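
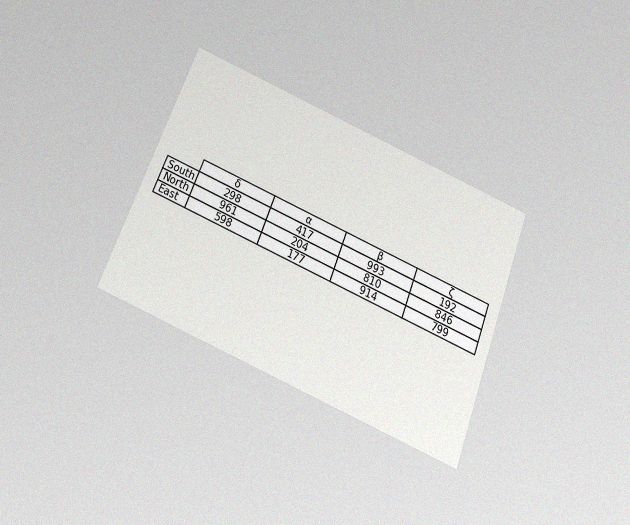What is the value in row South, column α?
The chart is tilted about 21° clockwise and viewed slightly from below, with some photo noise. The (South, α) cell reads 417.

417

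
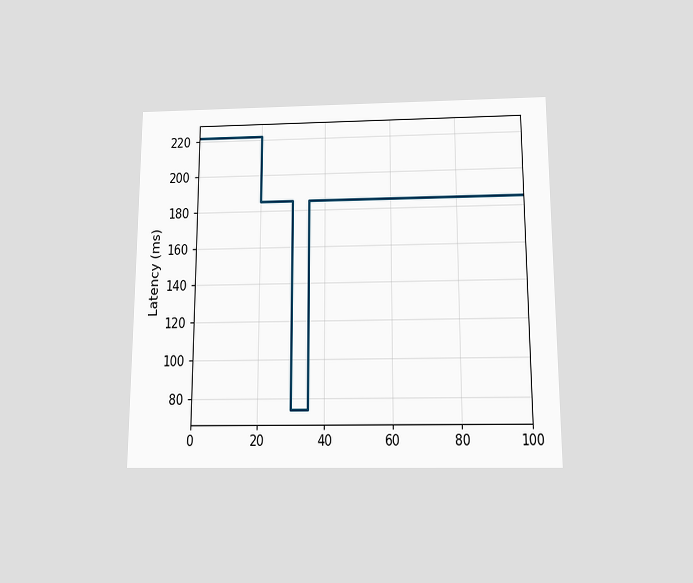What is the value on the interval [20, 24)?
185ms

The chart is viewed slightly from below. On [20, 24) the step sits at 185ms.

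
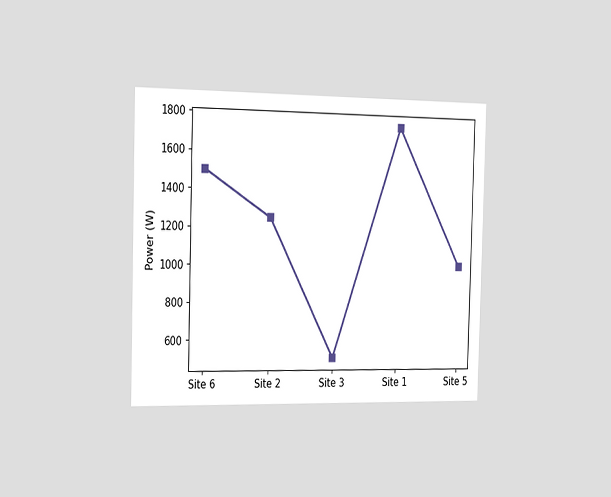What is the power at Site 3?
The chart is viewed slightly from the left. At Site 3, the line is at 500W.

500W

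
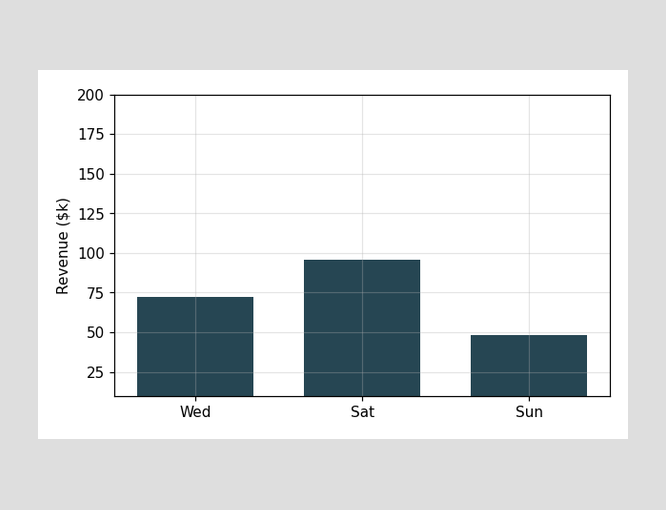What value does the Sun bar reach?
Reading along the chart's y-axis, the Sun bar reaches $48k.

$48k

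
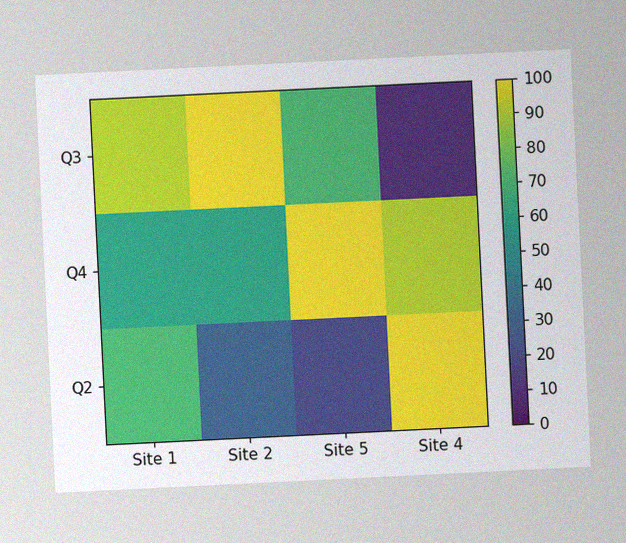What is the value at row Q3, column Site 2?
The chart is tilted about 3° counter-clockwise, with some photo noise. Matching cell (Q3, Site 2) against the colorbar gives 100.

100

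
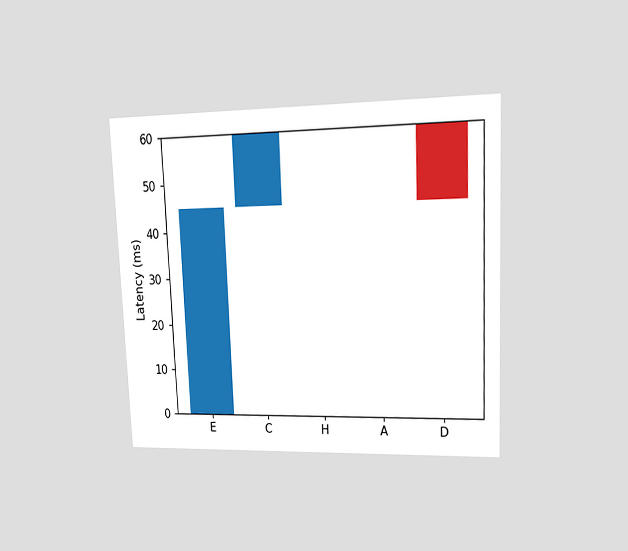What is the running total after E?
45ms

The chart is tilted about 2° counter-clockwise and viewed at a slight angle. After E the running total reaches 45ms.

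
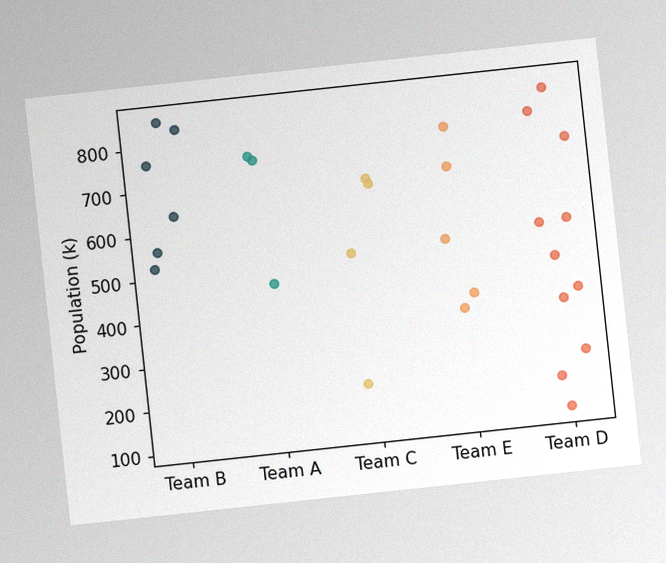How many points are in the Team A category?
3

The chart is tilted about 6° counter-clockwise, with some photo noise. Counting the markers in the Team A column gives 3.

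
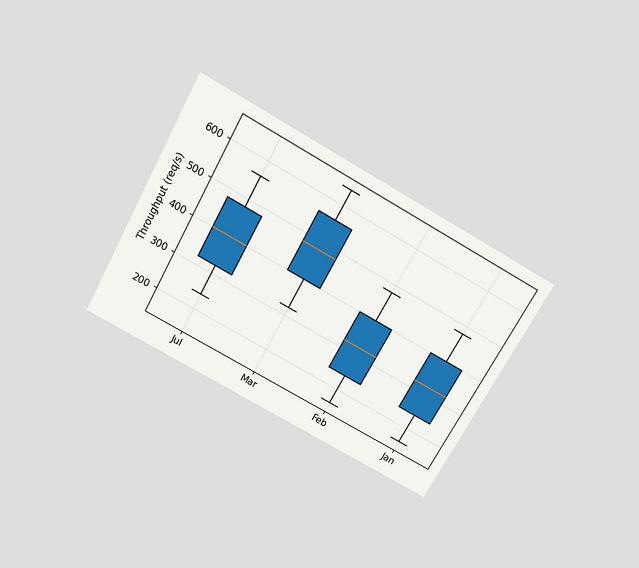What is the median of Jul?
400req/s

The chart is tilted about 29° clockwise and viewed slightly from above. The median line in the Jul box sits at 400req/s.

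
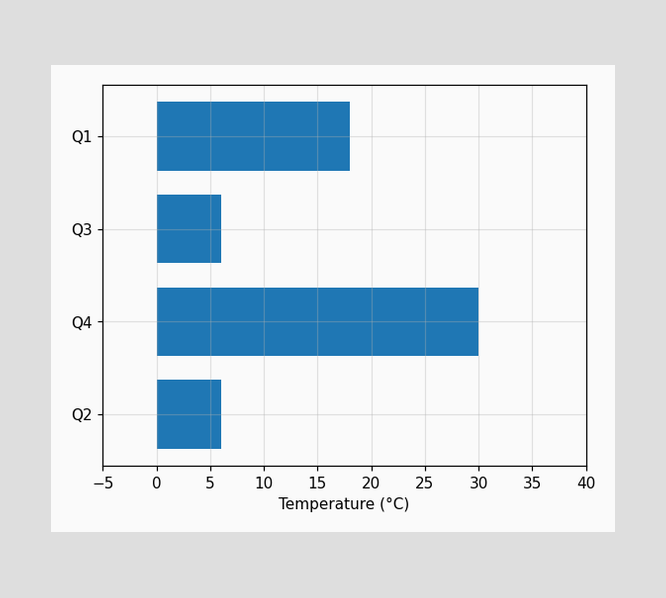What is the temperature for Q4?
Reading along the chart's x-axis, the Q4 bar reaches 30°C.

30°C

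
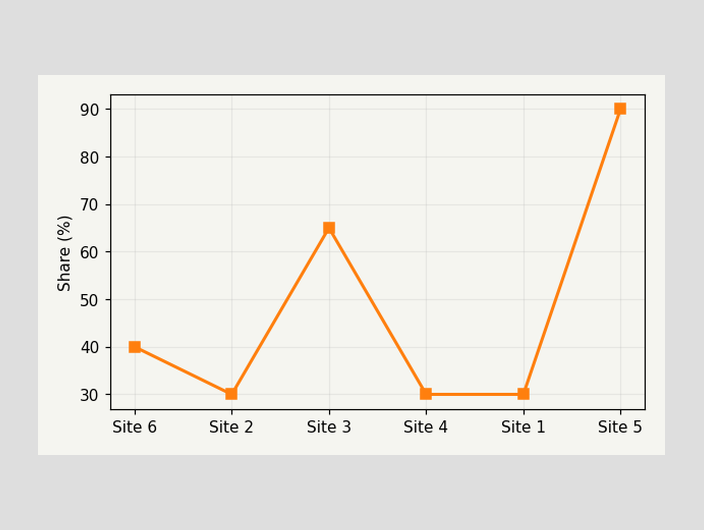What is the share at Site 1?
At Site 1, the line is at 30%.

30%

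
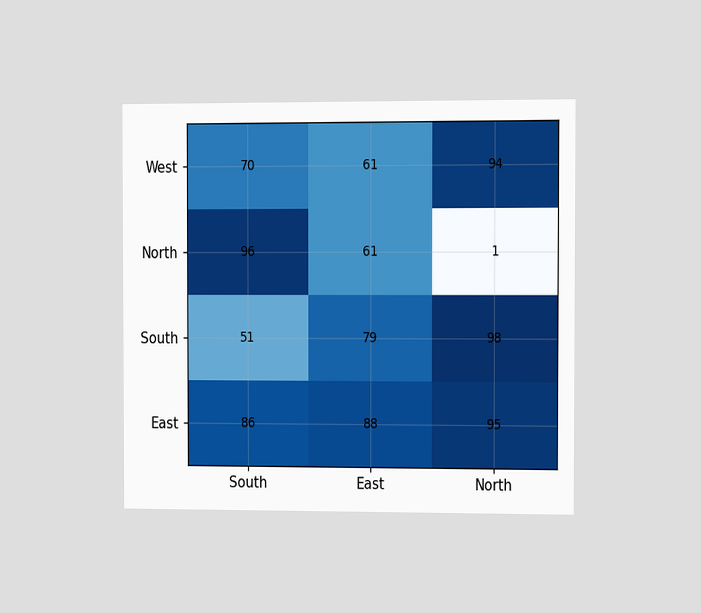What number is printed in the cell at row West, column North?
The chart is viewed at a slight angle. The (West, North) cell reads 94.

94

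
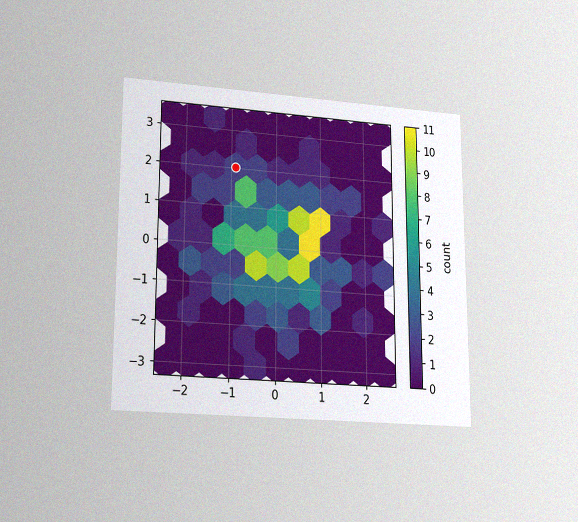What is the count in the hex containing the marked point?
The chart is viewed at a slight angle, with some photo noise. The marked hex reads 2 on the colorbar.

2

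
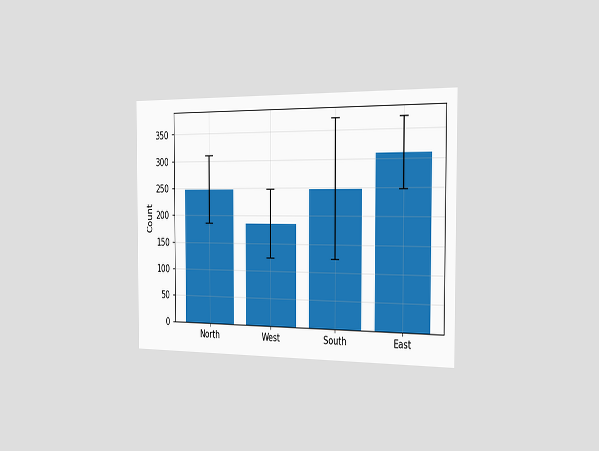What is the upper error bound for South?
372

The chart is viewed slightly from the right. The South bar's upper whisker reaches 372.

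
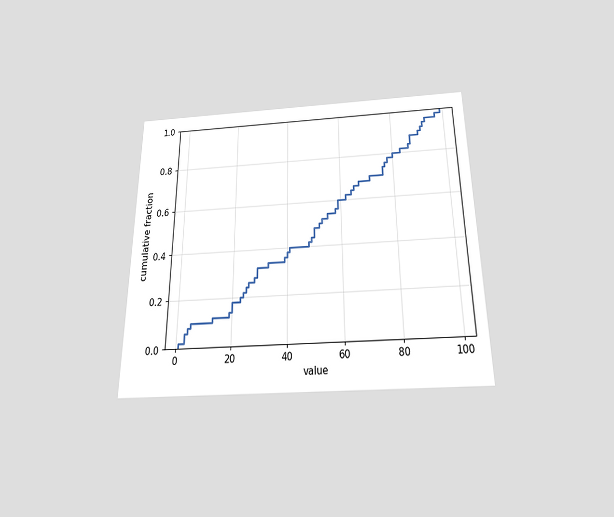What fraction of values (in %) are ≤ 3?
6%

The chart is viewed slightly from below. At x=3 the ECDF step is at 6%.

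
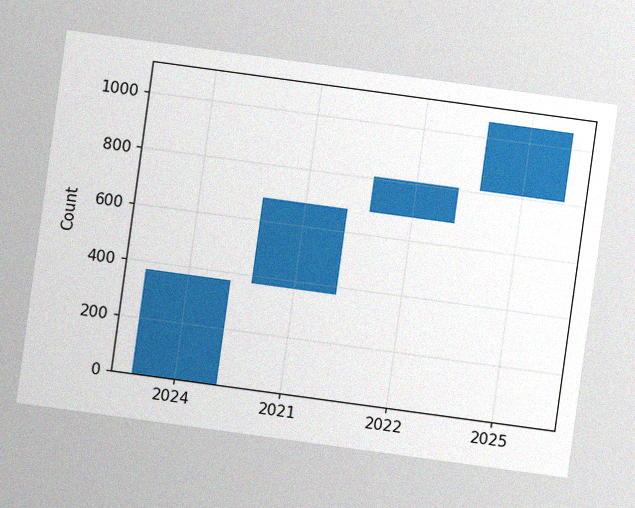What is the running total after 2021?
682

The chart is tilted about 8° clockwise, with some photo noise. After 2021 the running total reaches 682.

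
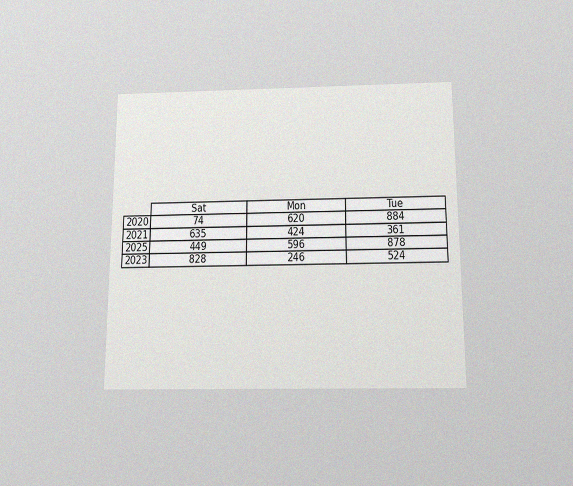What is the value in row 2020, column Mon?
620

The chart is viewed slightly from below, with some photo noise. The (2020, Mon) cell reads 620.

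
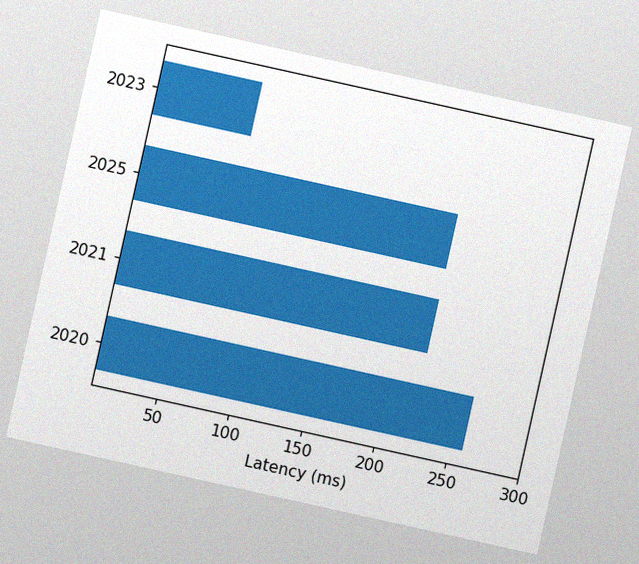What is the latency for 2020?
259ms

The chart is tilted about 13° clockwise, with some photo noise. Reading along the chart's x-axis, the 2020 bar reaches 259ms.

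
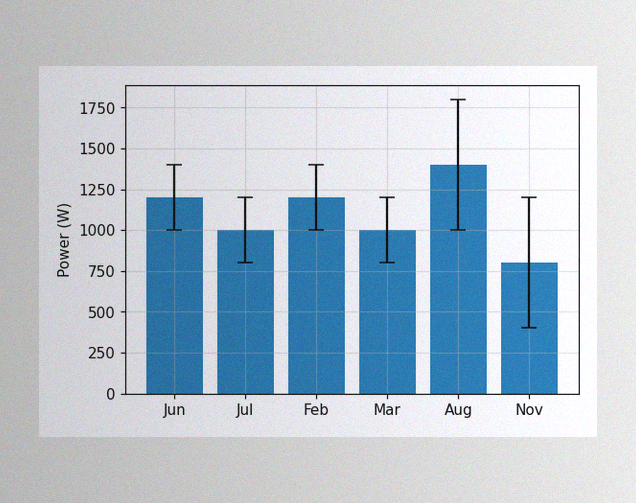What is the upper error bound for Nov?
1200W

The image has some photo noise and uneven lighting. The Nov bar's upper whisker reaches 1200W.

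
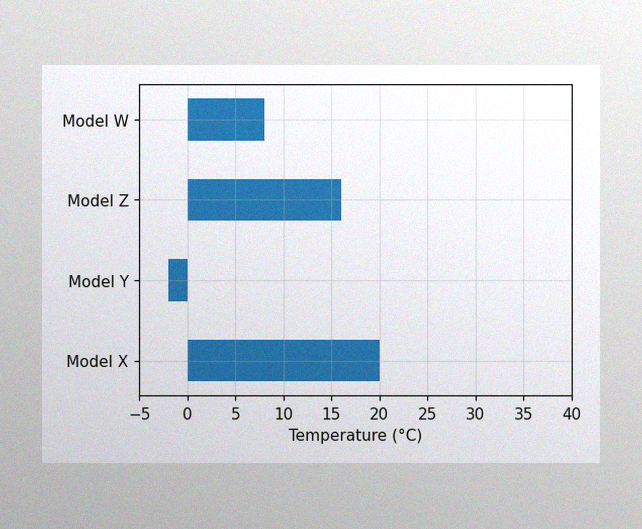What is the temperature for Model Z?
The image has some photo noise and uneven lighting. Reading along the chart's x-axis, the Model Z bar reaches 16°C.

16°C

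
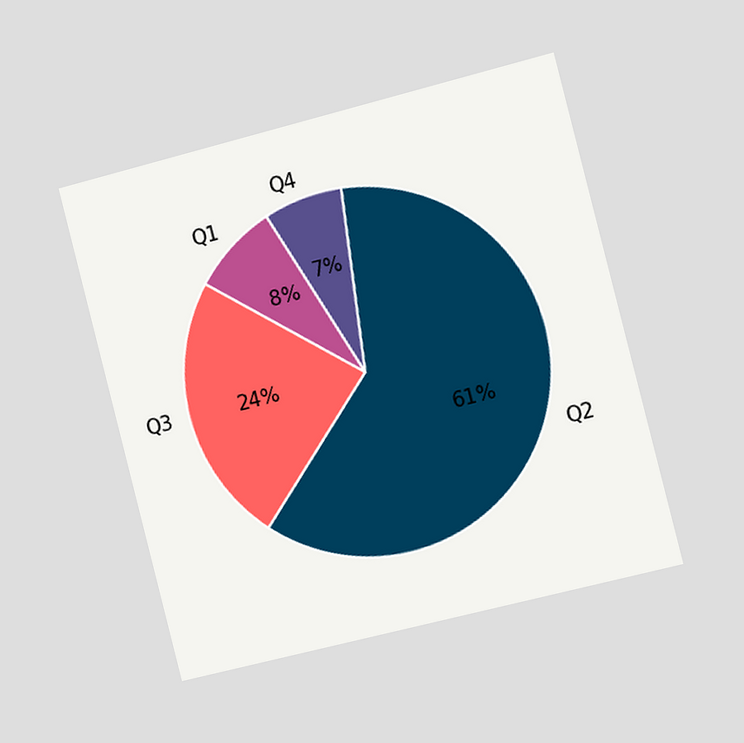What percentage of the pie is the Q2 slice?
The chart is tilted about 14° counter-clockwise and viewed slightly from the right. The Q2 slice takes up 61% of the pie.

61%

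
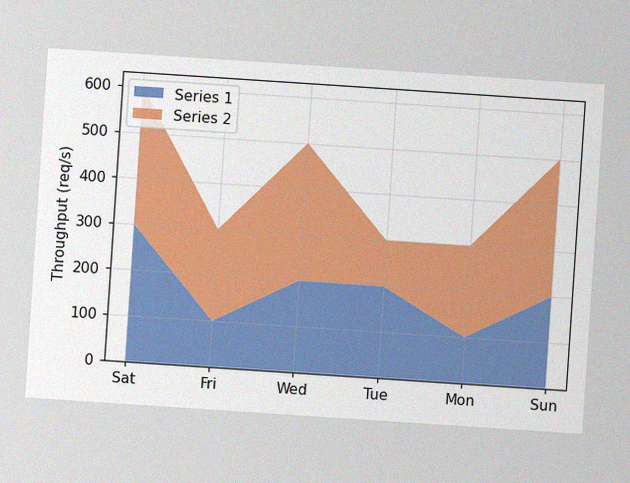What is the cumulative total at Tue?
The chart is tilted about 4° clockwise, with some photo noise. The stacked total at Tue reaches 300req/s.

300req/s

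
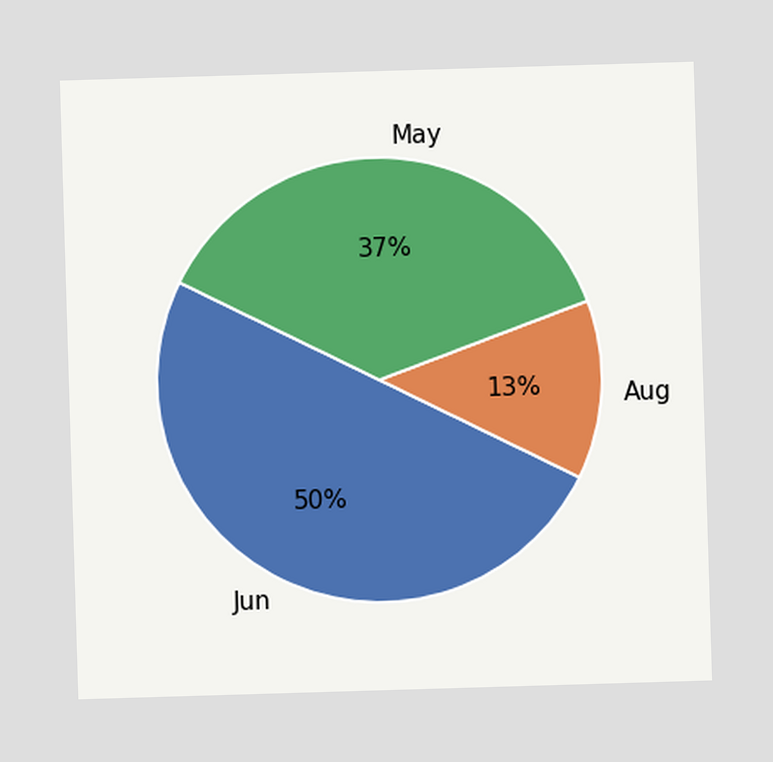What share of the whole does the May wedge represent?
37%

The May slice takes up 37% of the pie.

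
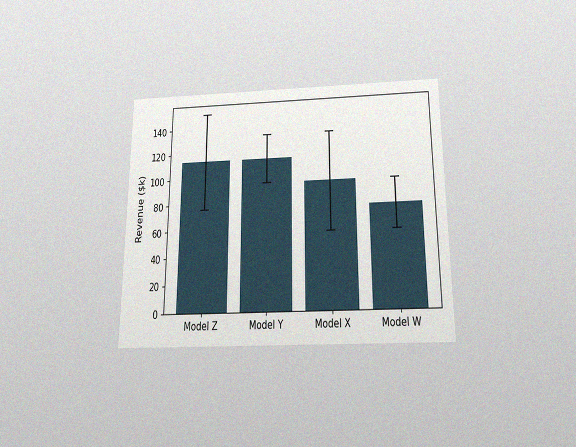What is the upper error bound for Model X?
$133k

The chart is viewed slightly from below, with some photo noise. The Model X bar's upper whisker reaches $133k.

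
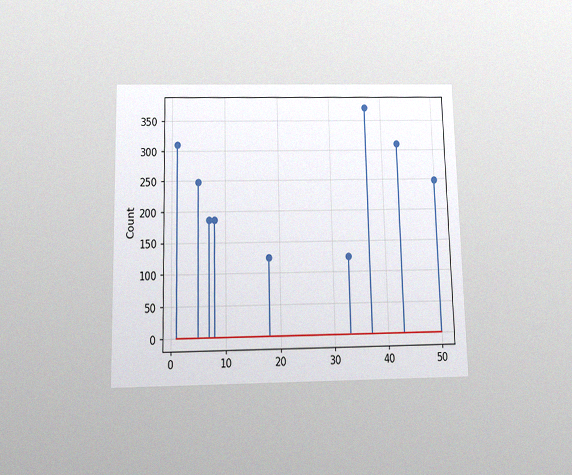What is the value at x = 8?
The chart is viewed slightly from below, with some photo noise. The stem at x=8 reaches 186.

186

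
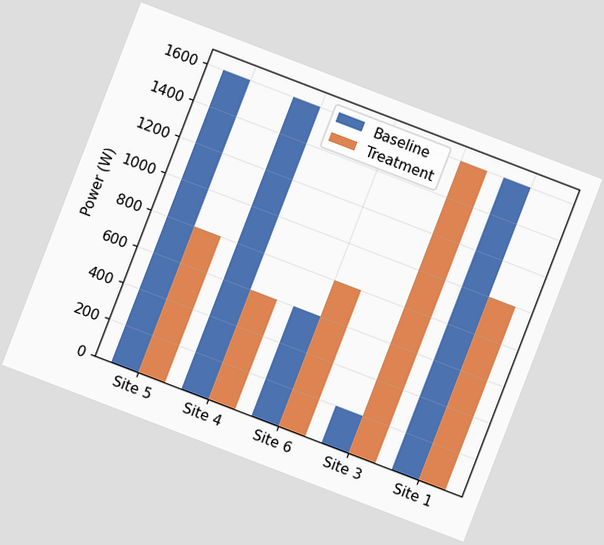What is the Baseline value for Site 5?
1600W

The chart is tilted about 21° clockwise. The Baseline bar at Site 5 reaches 1600W on the y-axis.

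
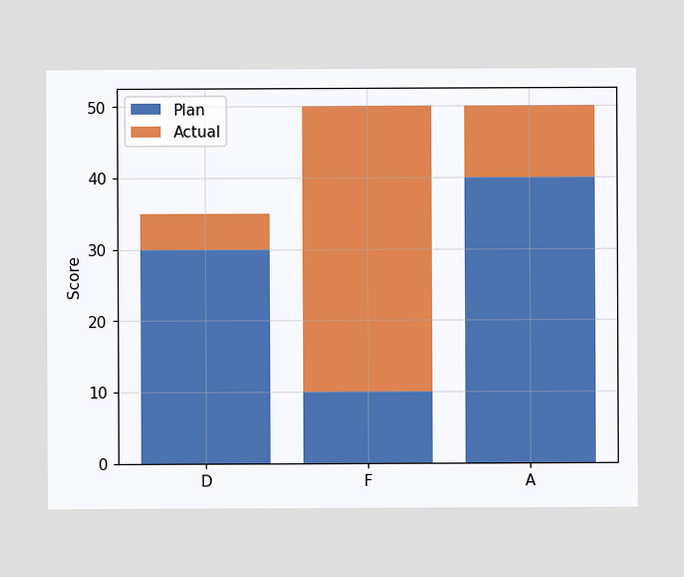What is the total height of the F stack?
50

The F stack's top reaches 50 on the y-axis.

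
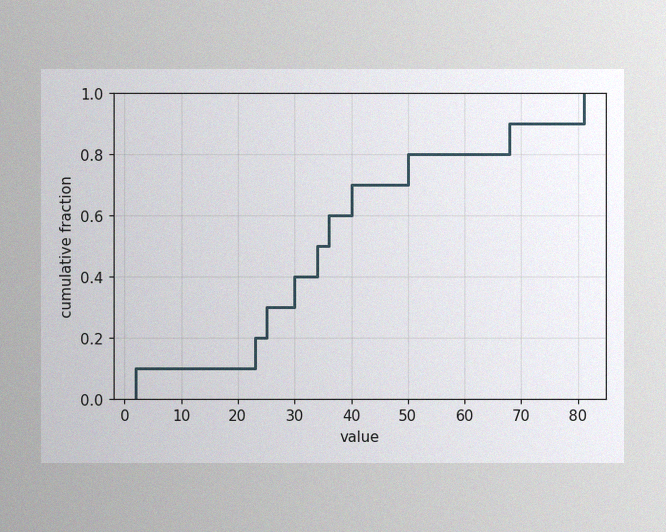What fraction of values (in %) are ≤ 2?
10%

The image has some photo noise and uneven lighting. At x=2 the ECDF step is at 10%.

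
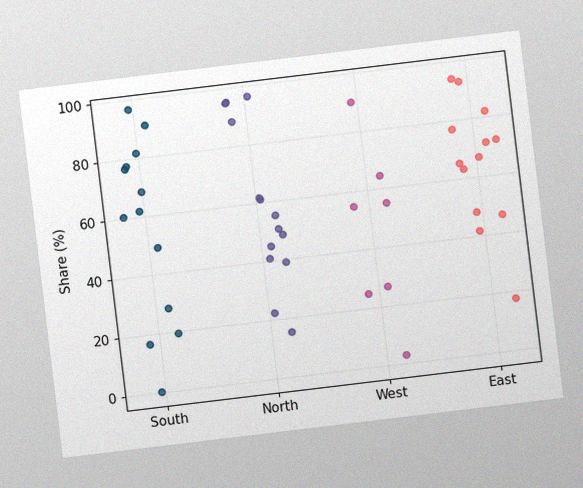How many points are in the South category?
The chart is tilted about 7° counter-clockwise, with some photo noise. Counting the markers in the South column gives 13.

13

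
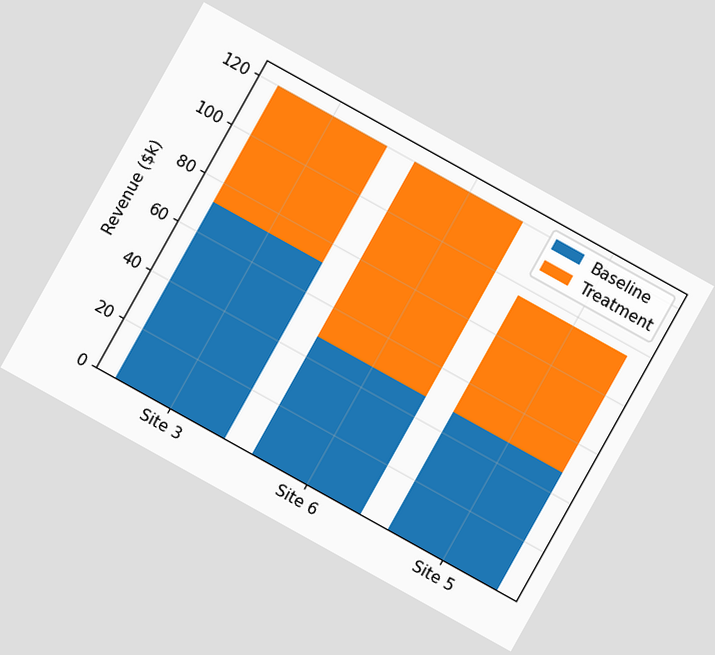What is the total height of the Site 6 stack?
$120k

The chart is tilted about 29° clockwise. The Site 6 stack's top reaches $120k on the y-axis.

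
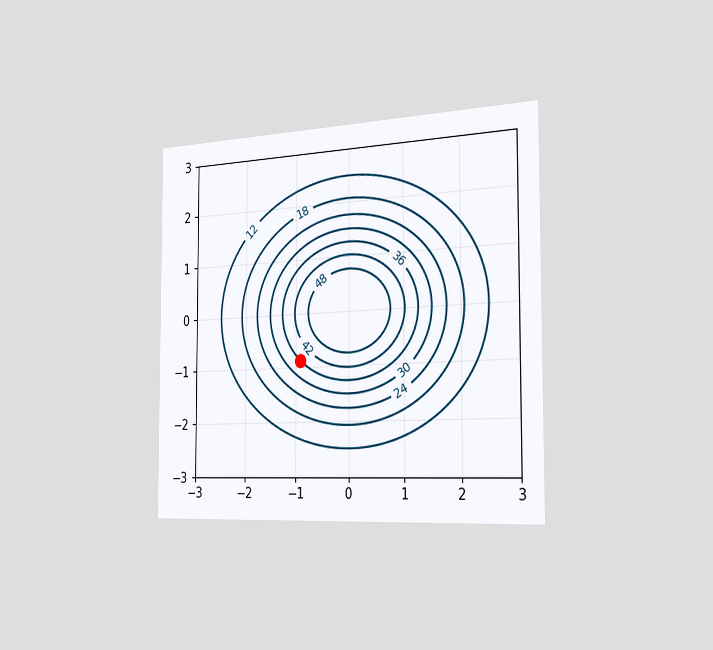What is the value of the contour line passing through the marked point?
The chart is viewed slightly from the right. The marked point sits on the contour labelled 36.

36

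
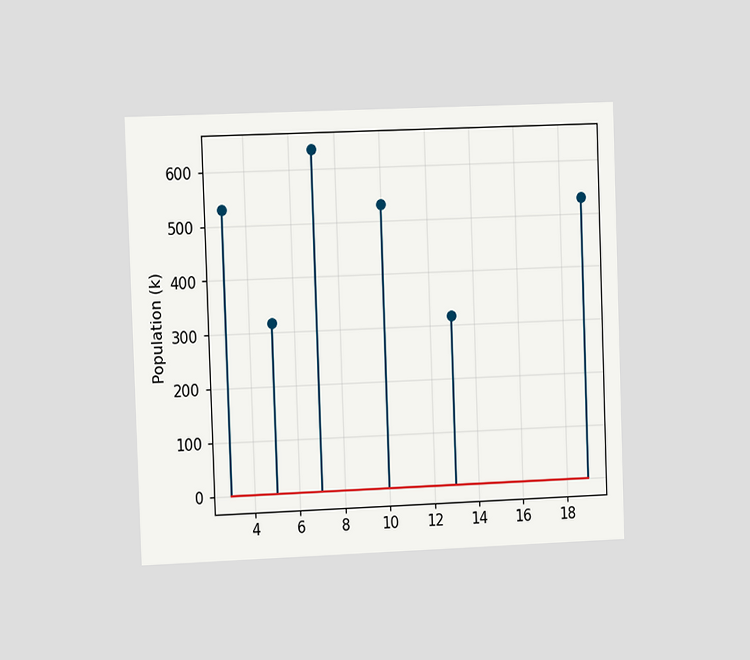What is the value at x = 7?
The chart is tilted about 2° counter-clockwise and viewed at a slight angle. The stem at x=7 reaches 636k.

636k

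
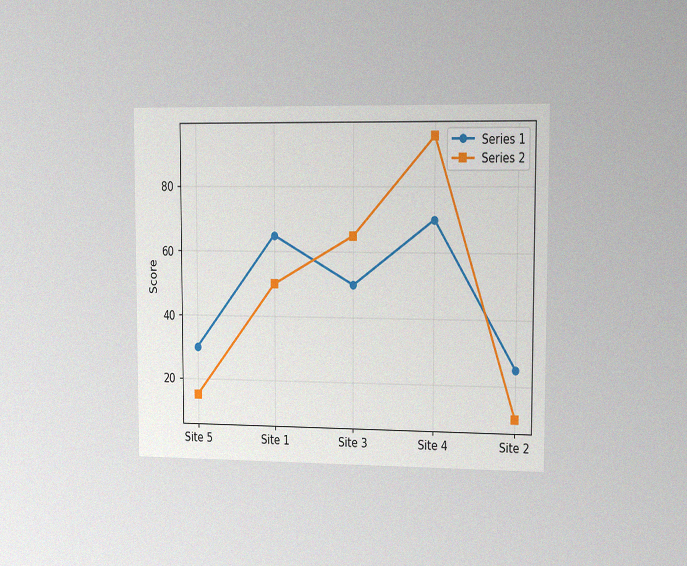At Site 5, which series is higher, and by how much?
The chart is viewed slightly from the right, with some photo noise. At Site 5, Series 1 sits above the other line by 15.

Series 1, by 15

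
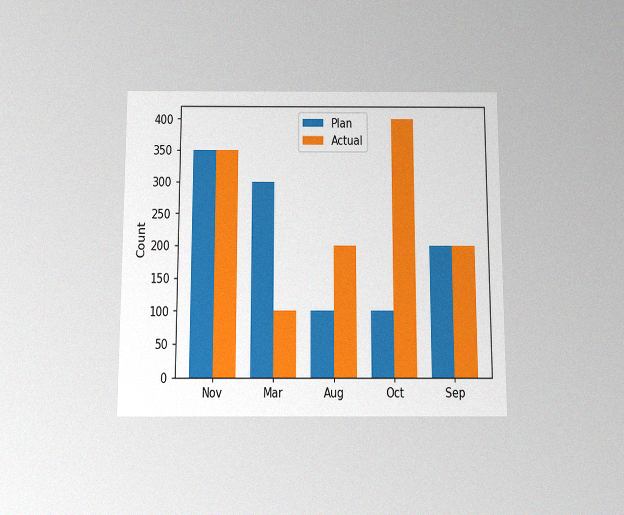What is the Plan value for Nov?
The chart is viewed slightly from below, with some photo noise. The Plan bar at Nov reaches 350 on the y-axis.

350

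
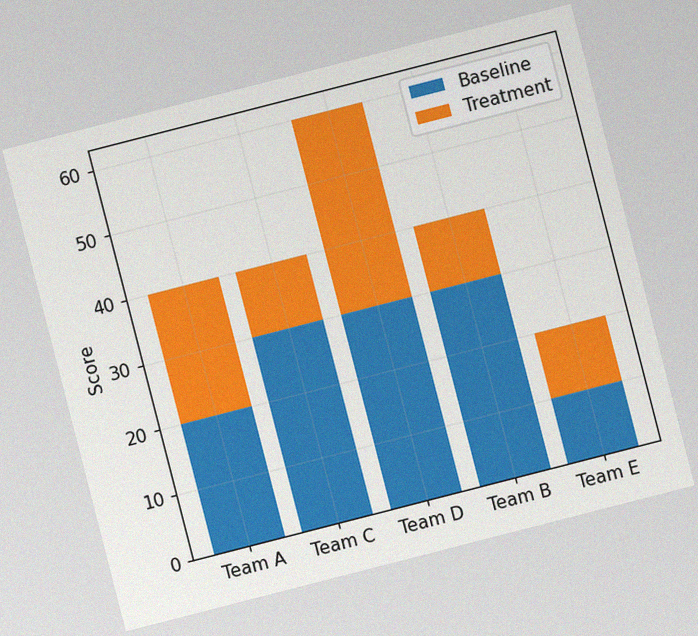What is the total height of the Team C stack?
The chart is tilted about 14° counter-clockwise, with some photo noise. The Team C stack's top reaches 40 on the y-axis.

40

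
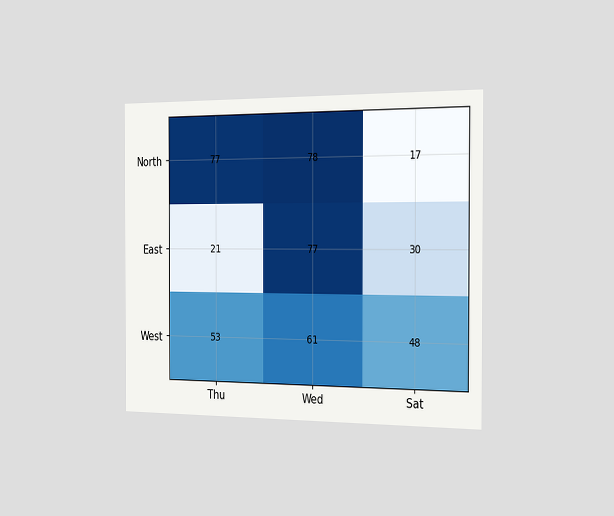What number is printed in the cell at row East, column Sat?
30

The chart is viewed slightly from the right. The (East, Sat) cell reads 30.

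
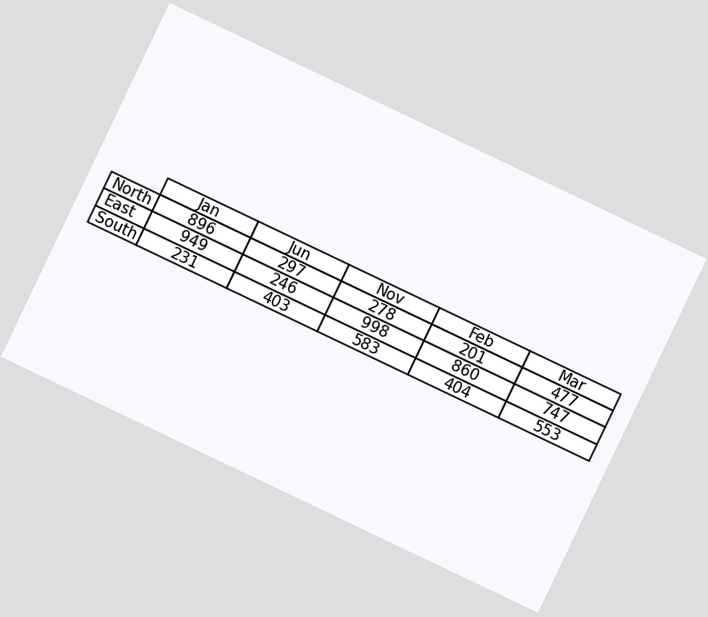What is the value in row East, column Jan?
949

The chart is tilted about 25° clockwise. The (East, Jan) cell reads 949.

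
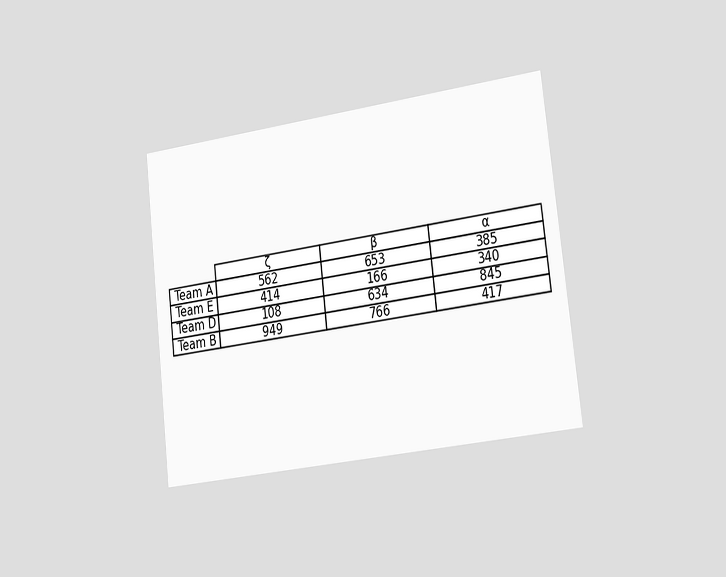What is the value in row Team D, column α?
The chart is tilted about 7° counter-clockwise and viewed slightly from the right. The (Team D, α) cell reads 845.

845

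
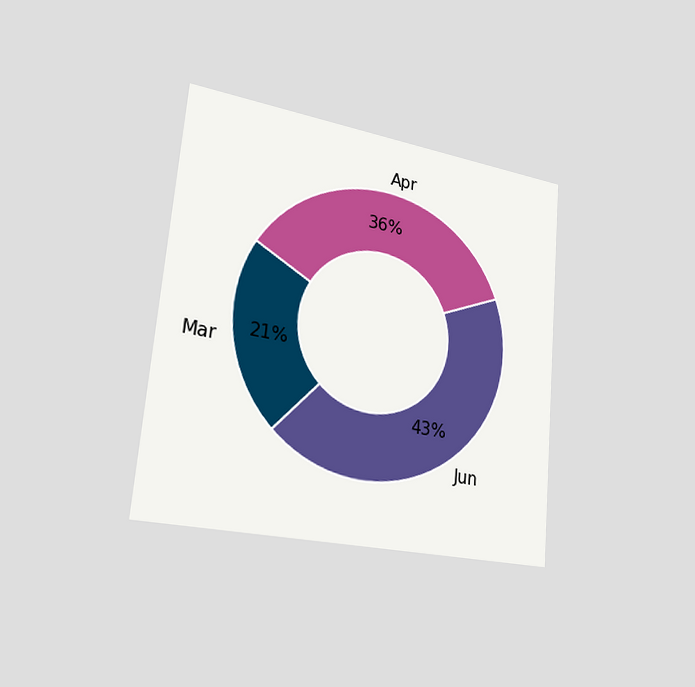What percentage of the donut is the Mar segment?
21%

The chart is tilted about 5° clockwise and viewed slightly from the left. The Mar segment takes up 21% of the ring.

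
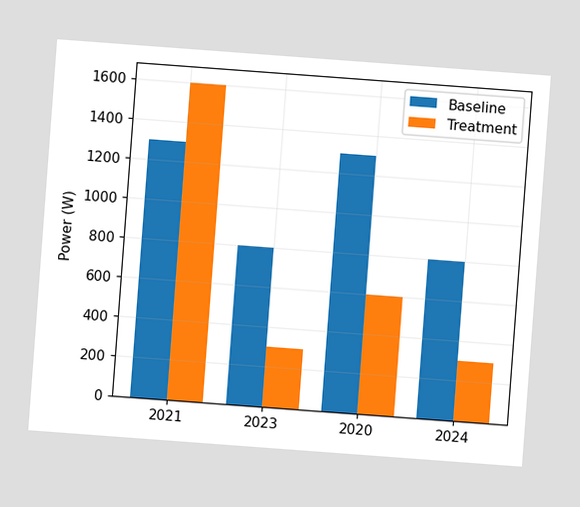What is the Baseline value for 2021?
1300W

The chart is tilted about 4° clockwise. The Baseline bar at 2021 reaches 1300W on the y-axis.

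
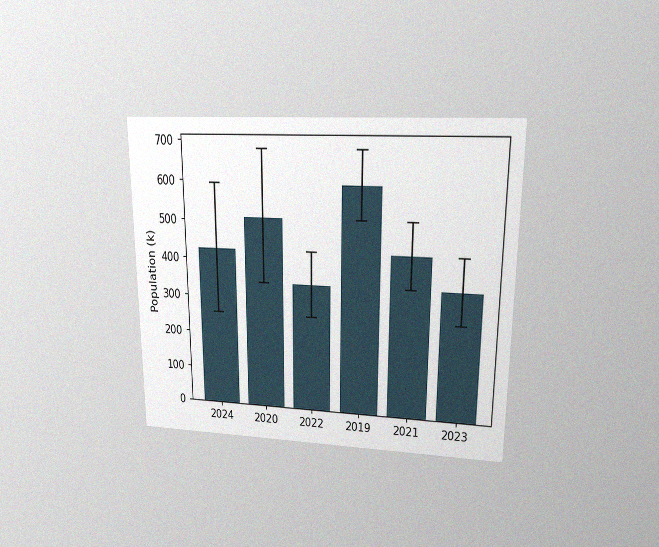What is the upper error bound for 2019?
680k

The chart is viewed at a slight angle, with some photo noise. The 2019 bar's upper whisker reaches 680k.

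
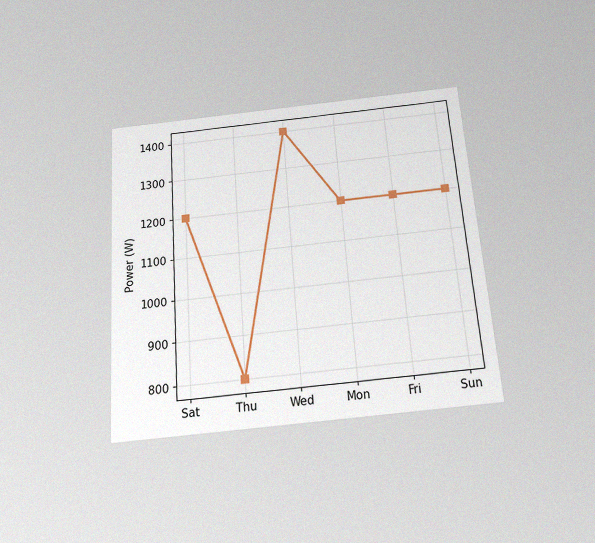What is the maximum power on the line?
1400W

The chart is tilted about 4° counter-clockwise and viewed slightly from below, with some photo noise. The highest point is at Wed, and reading across to the y-axis gives 1400W.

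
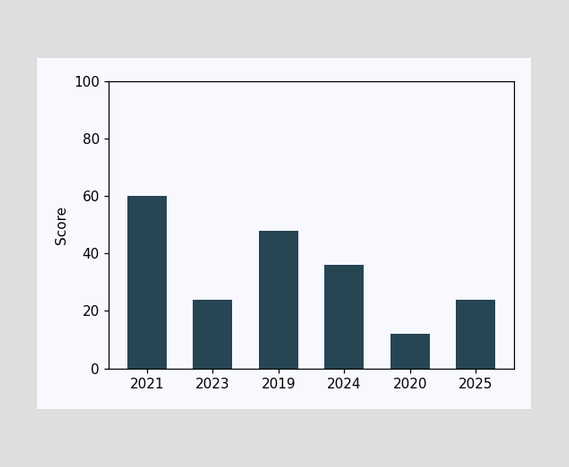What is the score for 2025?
Reading along the chart's y-axis, the 2025 bar reaches 24.

24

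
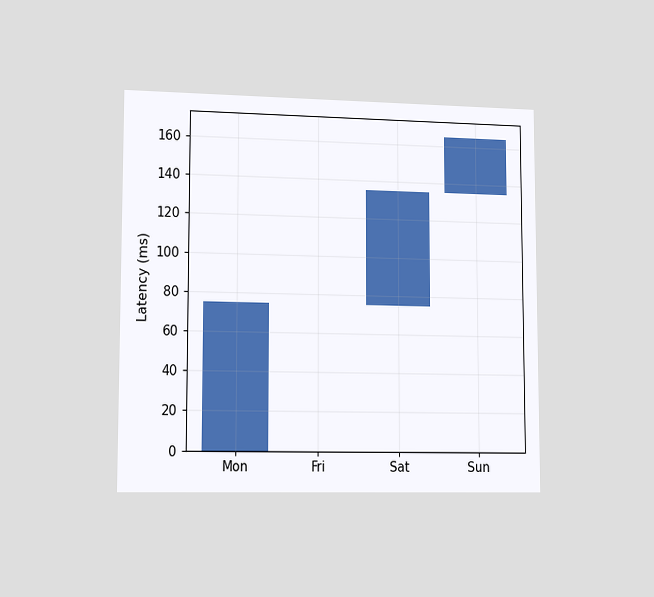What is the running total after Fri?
75ms

The chart is viewed slightly from the left. After Fri the running total reaches 75ms.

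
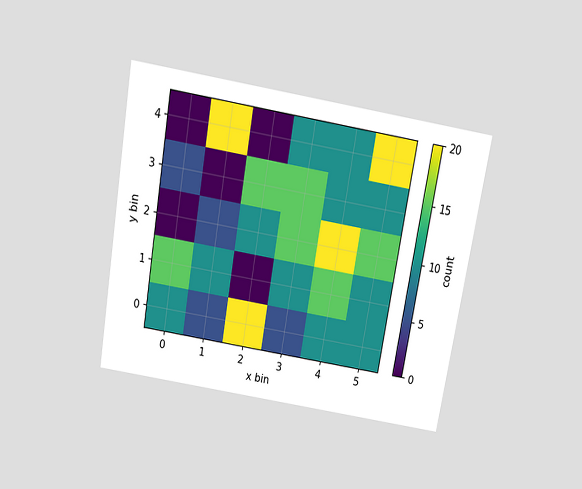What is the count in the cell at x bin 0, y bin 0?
The chart is tilted about 10° clockwise and viewed slightly from above. Matching the cell (0, 0) against the colorbar gives 10.

10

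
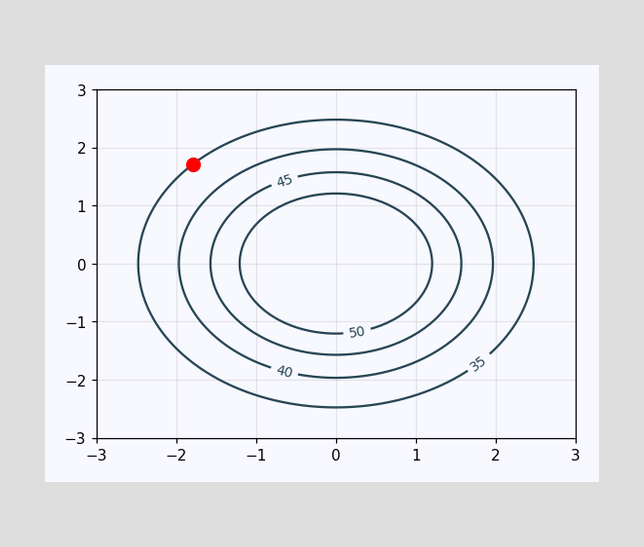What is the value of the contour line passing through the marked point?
The marked point sits on the contour labelled 35.

35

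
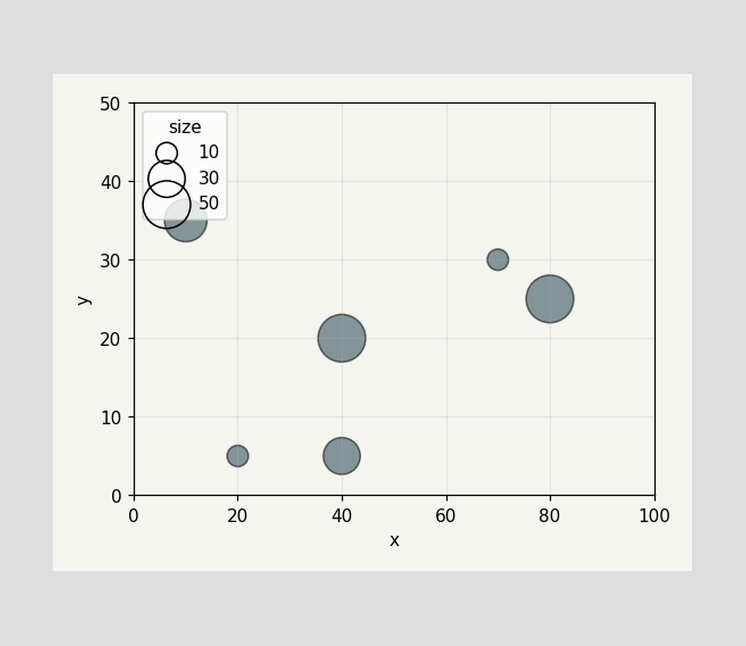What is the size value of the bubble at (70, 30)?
Matching the bubble at (70, 30) against the size legend gives 10.

10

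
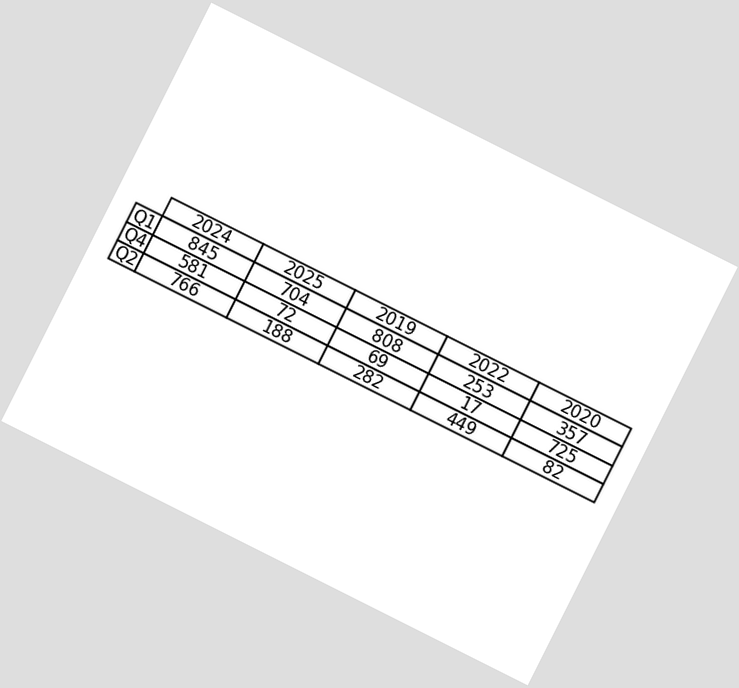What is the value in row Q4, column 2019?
69

The chart is tilted about 27° clockwise. The (Q4, 2019) cell reads 69.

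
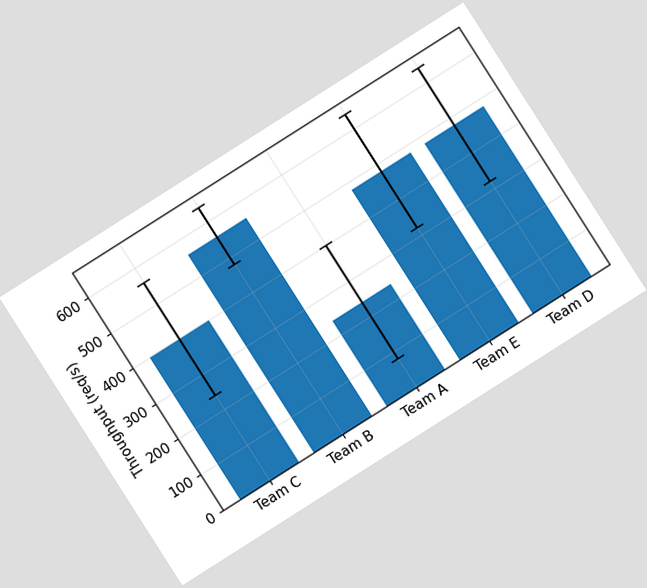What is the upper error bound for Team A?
400req/s

The chart is tilted about 32° counter-clockwise. The Team A bar's upper whisker reaches 400req/s.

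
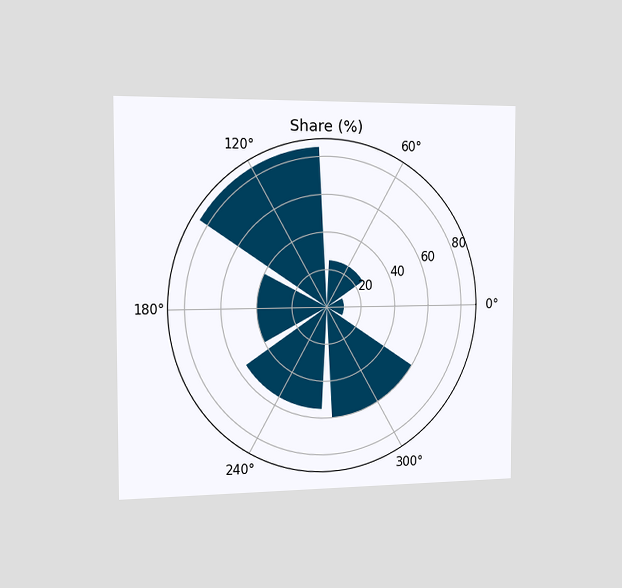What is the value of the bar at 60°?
The chart is viewed slightly from the left. The bar at 60° reaches 25% on the radial axis.

25%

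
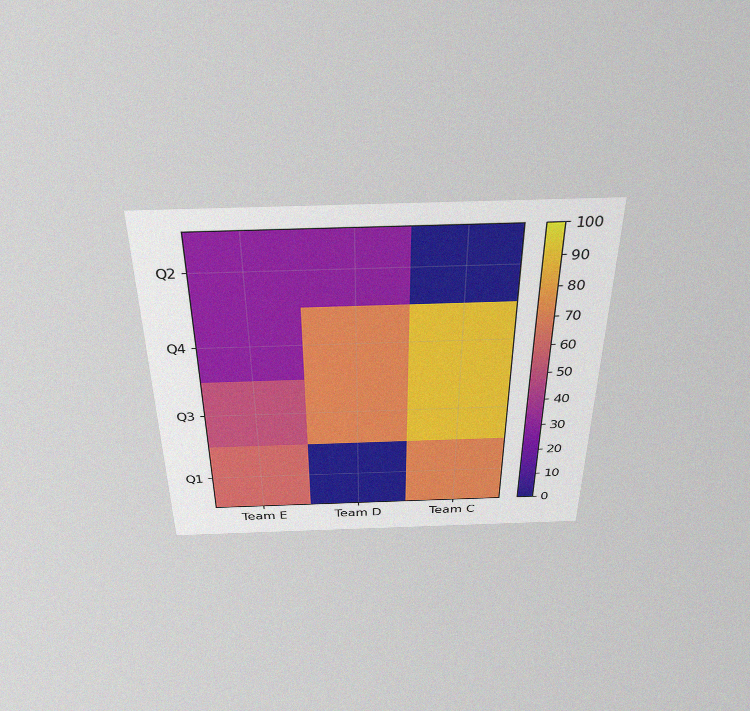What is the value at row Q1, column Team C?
The chart is viewed slightly from above, with some photo noise. Matching cell (Q1, Team C) against the colorbar gives 70.

70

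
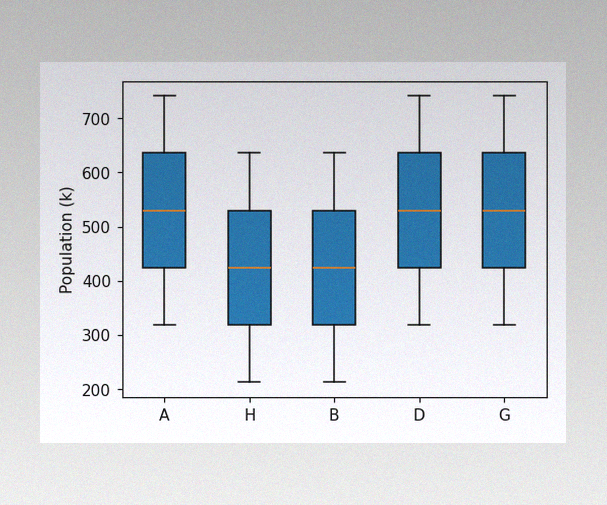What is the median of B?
424k

The image has some photo noise and uneven lighting. The median line in the B box sits at 424k.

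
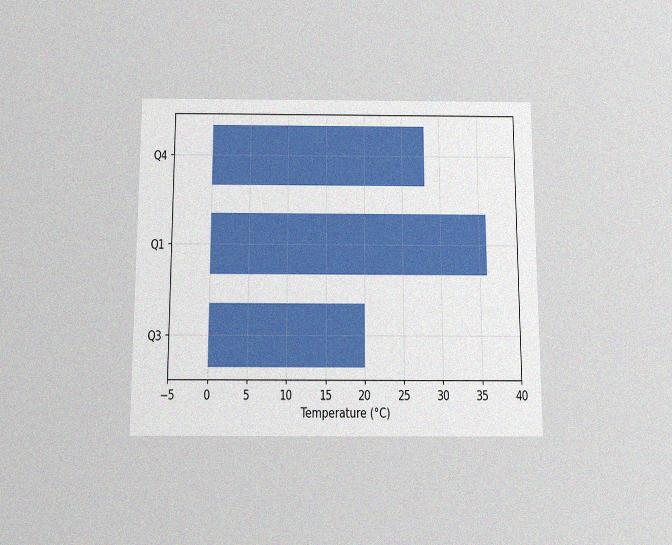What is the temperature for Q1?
The chart is viewed slightly from below, with some photo noise. Reading along the chart's x-axis, the Q1 bar reaches 36°C.

36°C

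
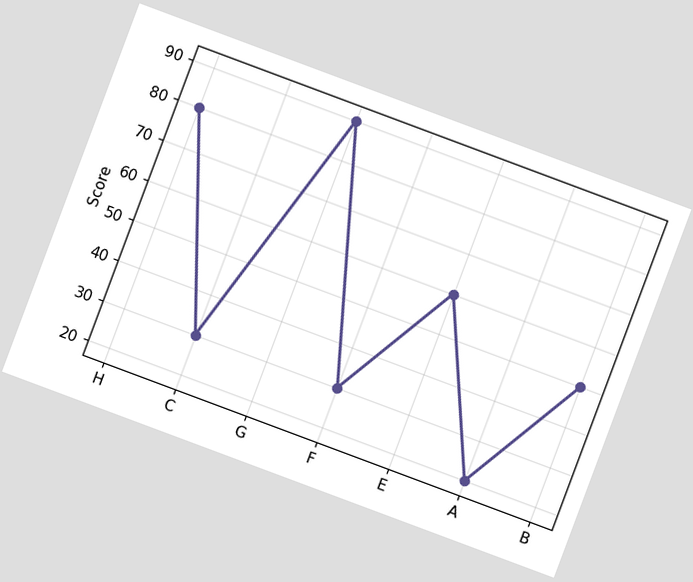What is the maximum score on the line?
90

The chart is tilted about 20° clockwise. The highest point is at G, and reading across to the y-axis gives 90.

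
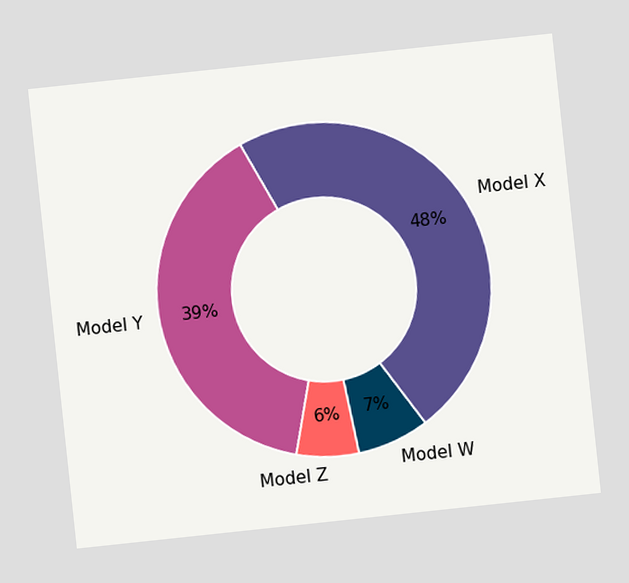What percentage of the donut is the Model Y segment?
The chart is tilted about 6° counter-clockwise. The Model Y segment takes up 39% of the ring.

39%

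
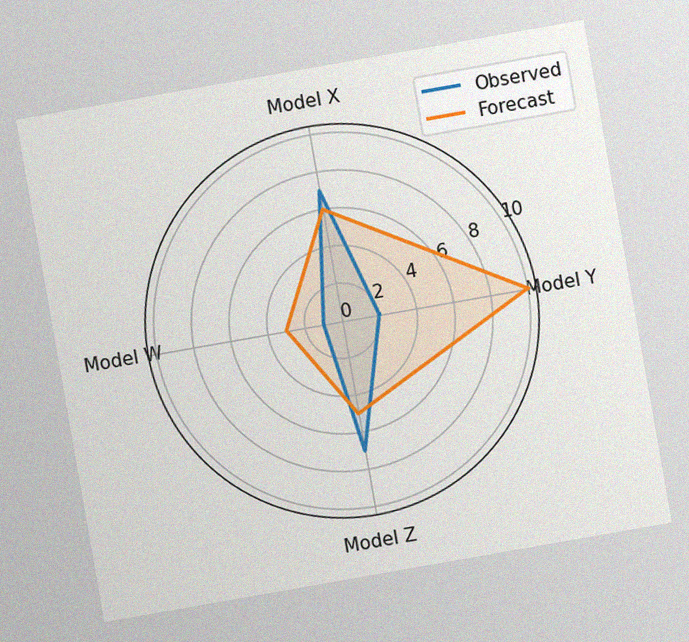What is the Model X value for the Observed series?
7

The chart is tilted about 10° counter-clockwise, with some photo noise. On the Model X axis, Observed reaches 7.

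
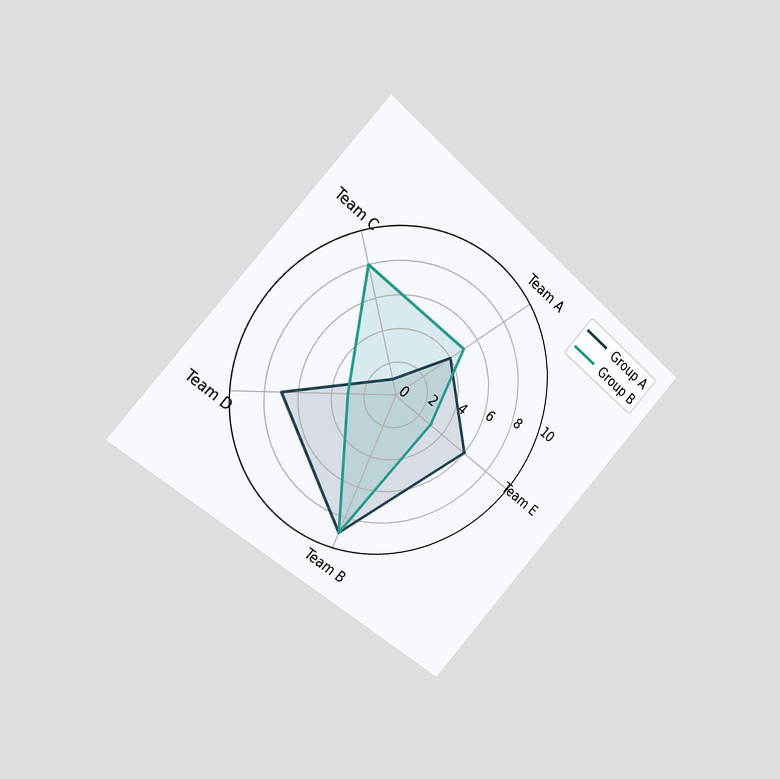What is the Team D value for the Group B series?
The chart is tilted about 42° clockwise and viewed slightly from the left. On the Team D axis, Group B reaches 3.

3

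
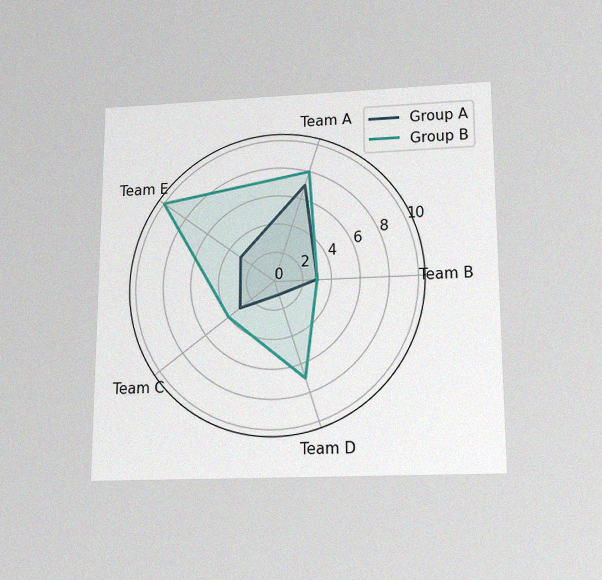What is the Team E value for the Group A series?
3

The chart is viewed slightly from below, with some photo noise. On the Team E axis, Group A reaches 3.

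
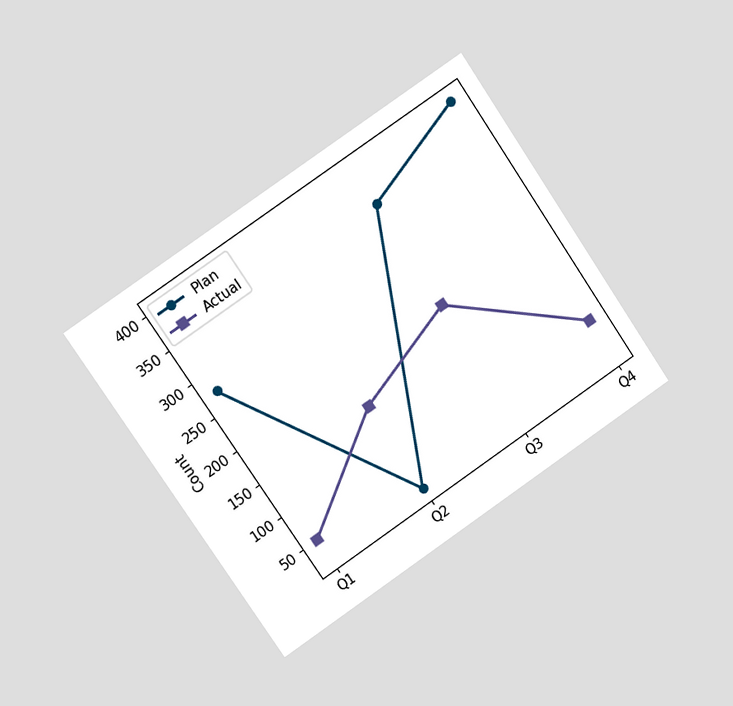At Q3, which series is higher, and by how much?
The chart is tilted about 34° counter-clockwise and viewed at a slight angle. At Q3, Plan sits above the other line by 150.

Plan, by 150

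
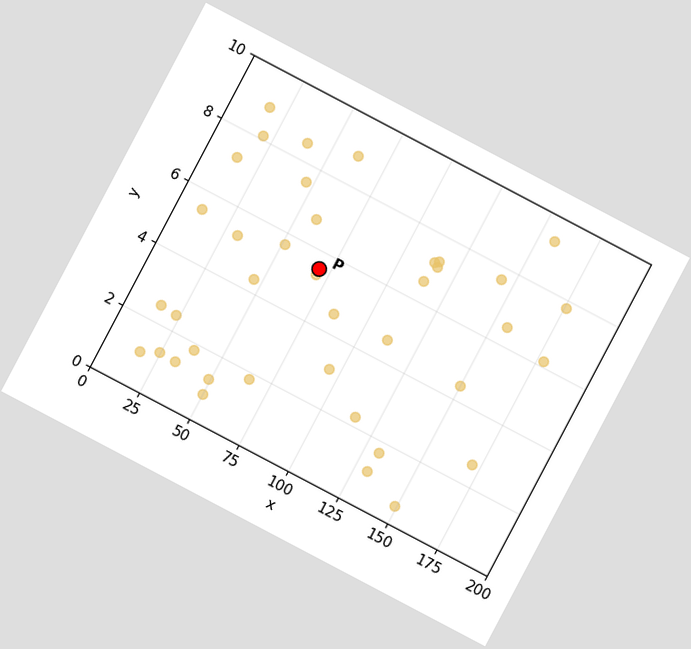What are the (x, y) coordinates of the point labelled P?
The chart is tilted about 28° clockwise. Following the gridlines from P to each axis, P sits at (70, 5.5).

(70, 5.5)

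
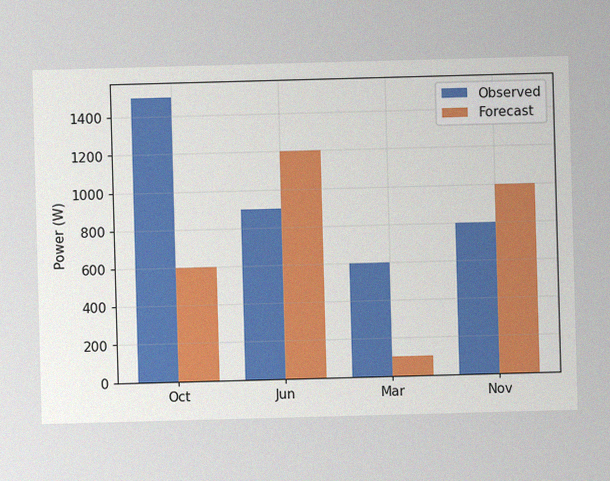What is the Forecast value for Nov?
The image has some photo noise and uneven lighting. The Forecast bar at Nov reaches 1000W on the y-axis.

1000W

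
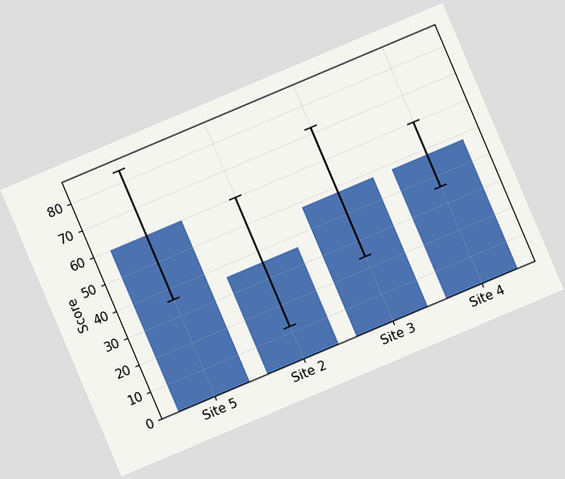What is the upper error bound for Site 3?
The chart is tilted about 23° counter-clockwise. The Site 3 bar's upper whisker reaches 72.

72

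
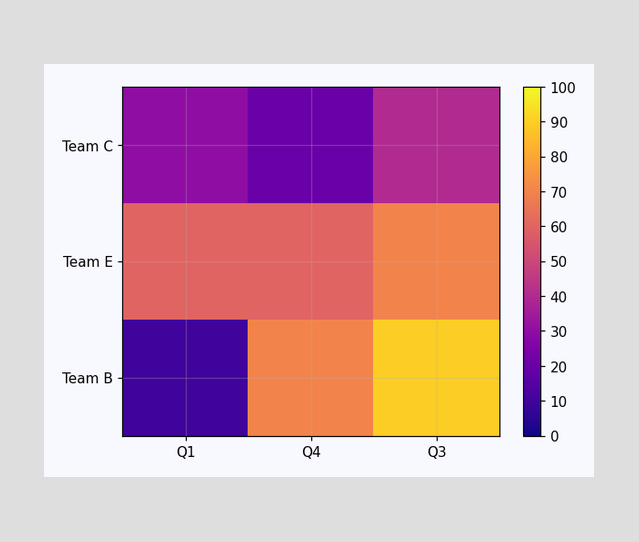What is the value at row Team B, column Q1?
10

Matching cell (Team B, Q1) against the colorbar gives 10.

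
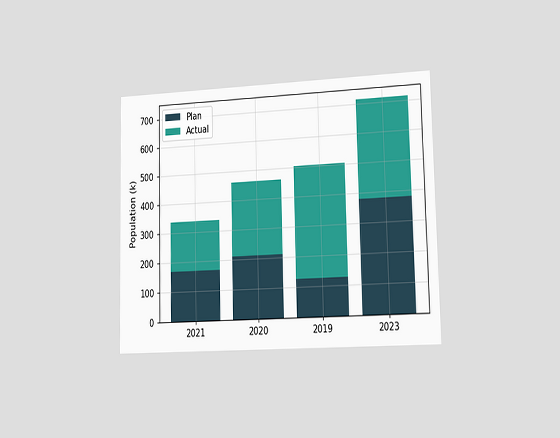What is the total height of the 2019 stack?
The chart is viewed slightly from the right. The 2019 stack's top reaches 504k on the y-axis.

504k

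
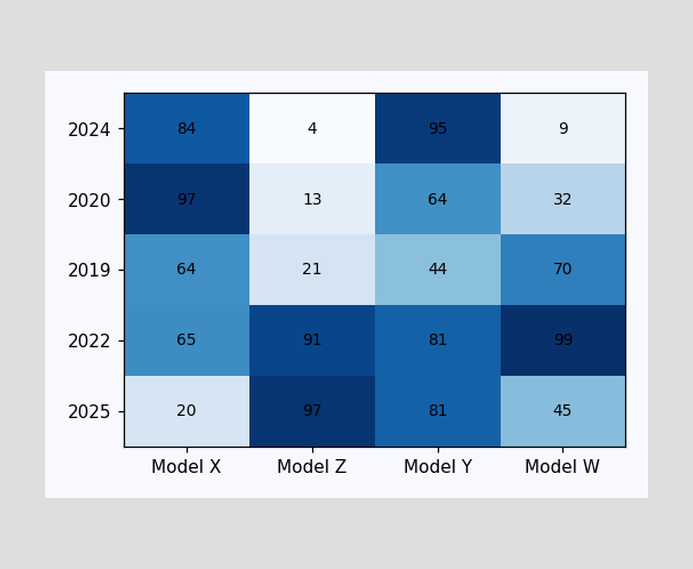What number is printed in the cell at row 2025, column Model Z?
The (2025, Model Z) cell reads 97.

97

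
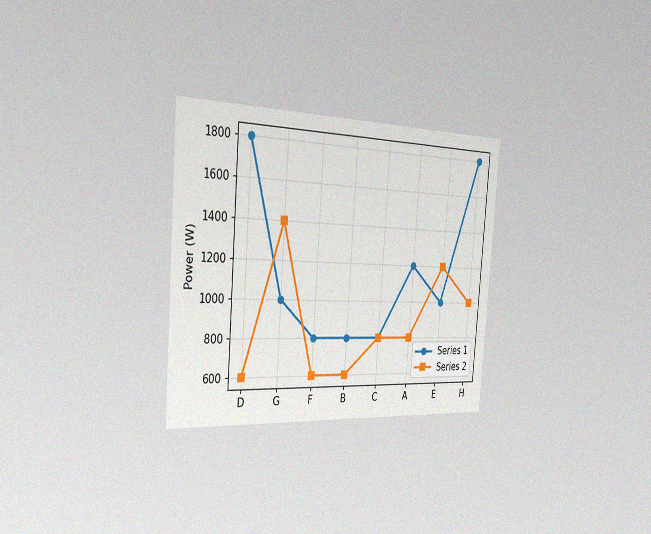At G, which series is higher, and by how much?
The chart is tilted about 4° clockwise and viewed slightly from the left, with some photo noise. At G, Series 2 sits above the other line by 400W.

Series 2, by 400W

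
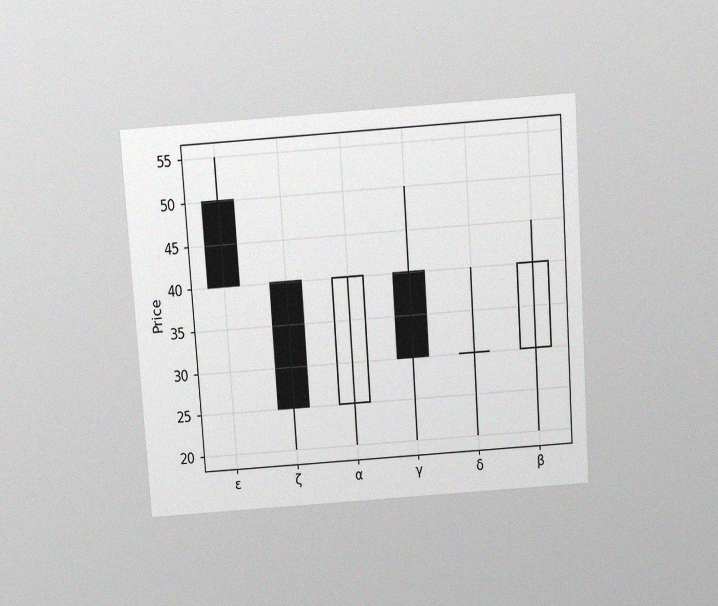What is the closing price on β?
The chart is tilted about 4° counter-clockwise and viewed slightly from above, with some photo noise. The β candle closes at 40.

40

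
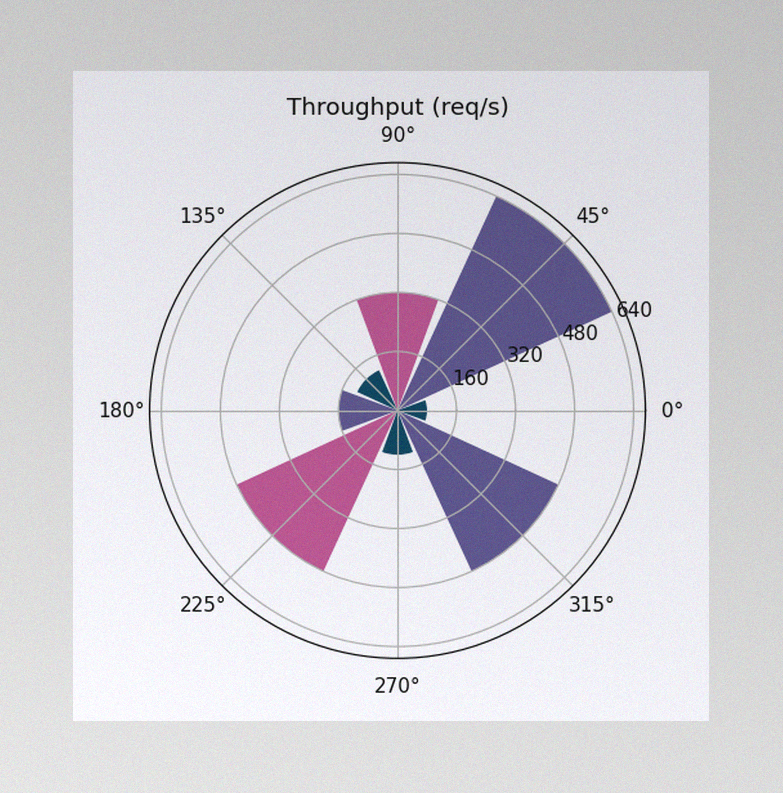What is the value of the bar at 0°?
The image has some photo noise and uneven lighting. The bar at 0° reaches 80req/s on the radial axis.

80req/s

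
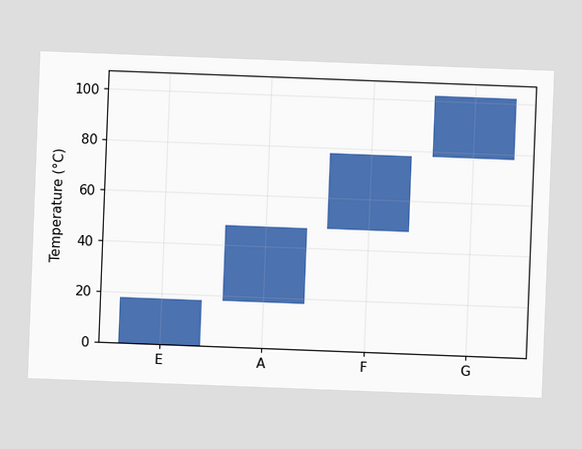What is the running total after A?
The chart is tilted about 2° clockwise. After A the running total reaches 48°C.

48°C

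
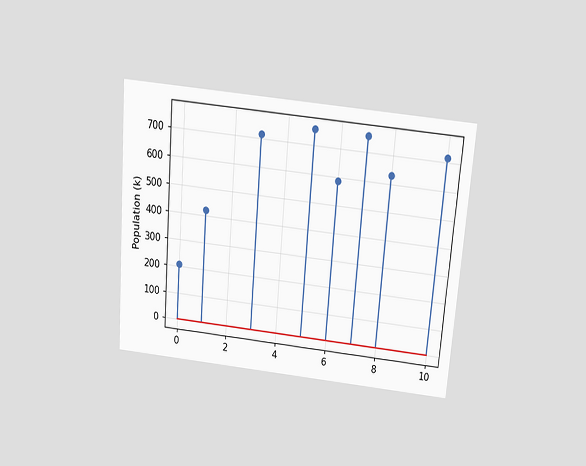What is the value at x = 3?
The chart is tilted about 4° clockwise and viewed slightly from above. The stem at x=3 reaches 714k.

714k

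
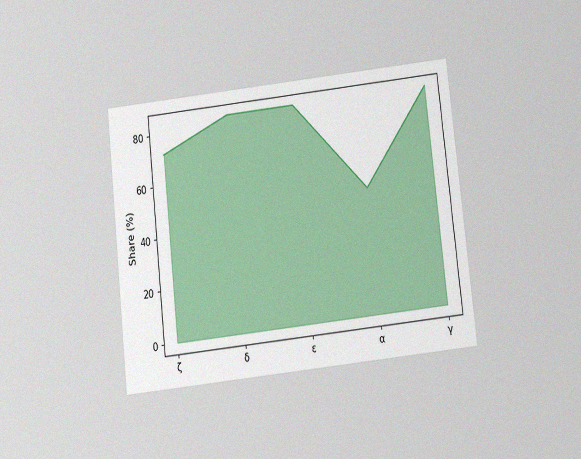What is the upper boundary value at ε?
84%

The chart is tilted about 6° counter-clockwise and viewed slightly from below, with some photo noise. At ε the upper boundary is at 84%.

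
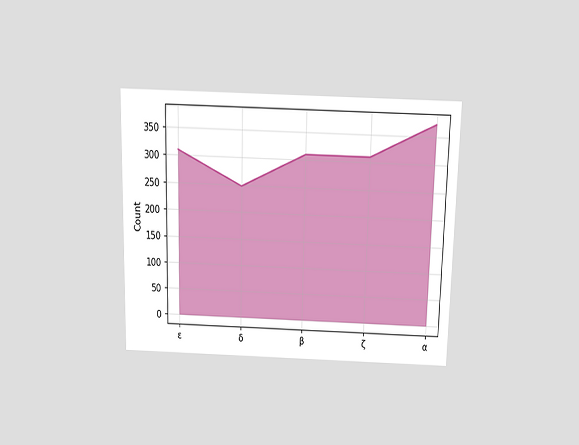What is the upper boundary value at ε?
The chart is viewed slightly from above. At ε the upper boundary is at 310.

310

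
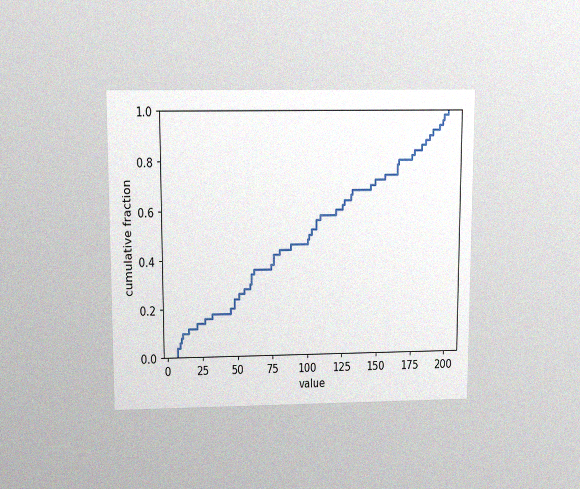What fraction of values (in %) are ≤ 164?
78%

The chart is viewed slightly from above, with some photo noise. At x=164 the ECDF step is at 78%.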